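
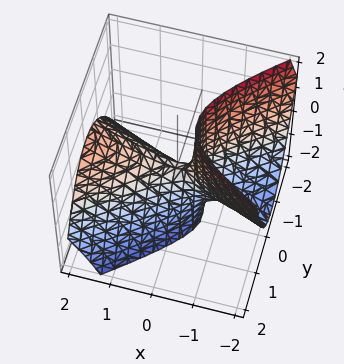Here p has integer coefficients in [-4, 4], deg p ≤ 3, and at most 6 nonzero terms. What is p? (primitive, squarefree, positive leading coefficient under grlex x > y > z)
(a) The degree is 2 — a generic line meets the surface in up to 2 points.
(b) From the visible intercepts: one x-axis crossing is at x = 0; it crosses the z-axis at the gridline z = 0; it crosses the y-axis at the gridline y = 0.
(c) Together with the visible shape, these determine p as stated.

x^2 + x*y - 2*x*z - 3*y^2 - z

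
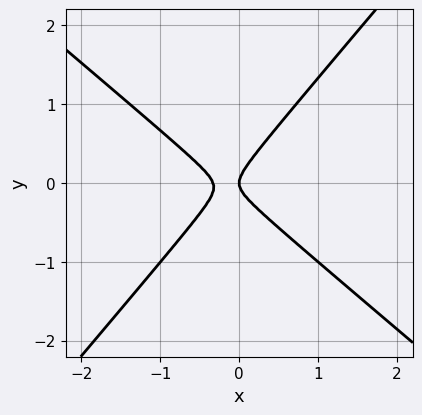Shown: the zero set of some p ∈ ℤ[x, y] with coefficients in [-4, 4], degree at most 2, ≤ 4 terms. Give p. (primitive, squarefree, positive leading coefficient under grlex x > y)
3*x^2 + x*y - 3*y^2 + x

1. deg p = 2. No degree-1 curve has this shape.
2. Reading off the gridlines: it meets the x-axis at x = 0 (among the integer gridlines); it meets the y-axis at y = 0 (among the integer gridlines).
3. The integer polynomial consistent with all of this is the stated p.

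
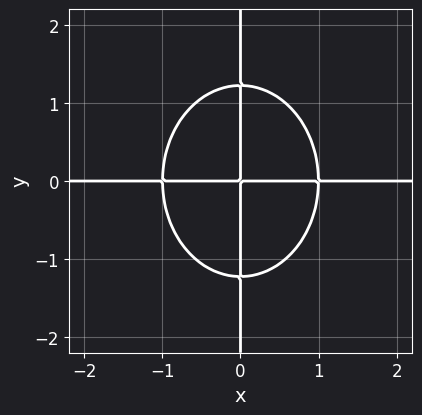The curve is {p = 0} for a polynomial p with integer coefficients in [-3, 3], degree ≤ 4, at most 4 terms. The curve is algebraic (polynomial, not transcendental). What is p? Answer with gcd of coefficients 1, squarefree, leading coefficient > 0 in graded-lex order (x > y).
(a) The degree is 4 — a generic line meets the curve in up to 4 points.
(b) Against the integer gridlines: every point of the x-axis in the box is on the curve; every point of the y-axis in the box is on the curve.
(c) These observations pin down the coefficients.

3*x^3*y + 2*x*y^3 - 3*x*y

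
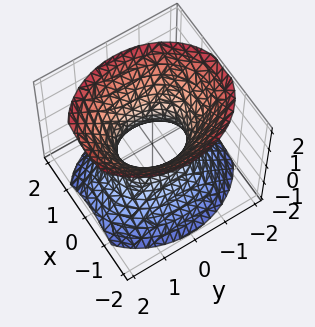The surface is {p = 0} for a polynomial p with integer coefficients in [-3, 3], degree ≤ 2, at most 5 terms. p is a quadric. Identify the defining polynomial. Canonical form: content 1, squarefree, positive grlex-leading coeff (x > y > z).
3*x^2 + 2*y^2 - 2*z^2 - 2

(a) Degree: an hourglass — one-sheet hyperboloid; a quadric, so deg p = 2.
(b) Symmetries: mirror symmetry y ↦ −y ⇒ only even powers of y; it's symmetric under x → −x, forcing even powers of x; the z ↦ −z reflection is a symmetry, so z appears only in even powers.
(c) Checking where it meets the axes: the y-axis gridline crossings are at y ∈ {-1, 1}; it misses every integer gridline on the z-axis.
(d) Putting this together gives p.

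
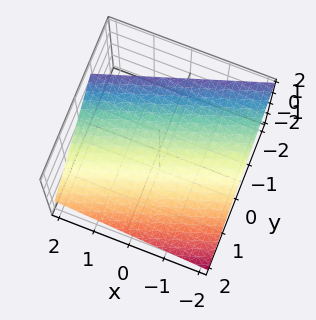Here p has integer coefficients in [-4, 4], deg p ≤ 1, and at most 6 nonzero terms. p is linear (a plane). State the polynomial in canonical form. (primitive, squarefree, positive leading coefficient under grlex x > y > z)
First, the degree is 1 — every cross-section is a straight line — this is a plane.
Next, checking where it meets the axes: one x-axis crossing is at x = -2.
Finally, these observations pin down the coefficients.

x - 3*y - 3*z + 2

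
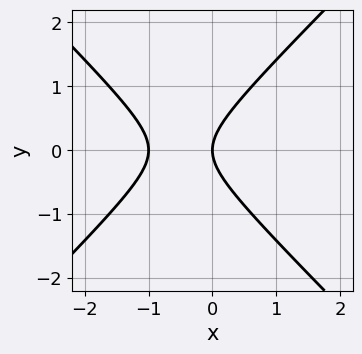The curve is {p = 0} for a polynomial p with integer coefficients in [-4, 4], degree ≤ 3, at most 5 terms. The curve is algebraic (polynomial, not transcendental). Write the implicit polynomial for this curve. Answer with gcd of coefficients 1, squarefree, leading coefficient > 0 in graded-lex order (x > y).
(a) The degree is 2 — a generic line meets the curve in up to 2 points.
(b) Symmetries: mirror symmetry y ↦ −y ⇒ only even powers of y.
(c) Checking where it meets the axes: one y-axis crossing is at y = 0; among the integer gridlines, it crosses the x-axis at x ∈ {-1, 0}.
(d) Assembling these constraints gives the stated polynomial.

x^2 - y^2 + x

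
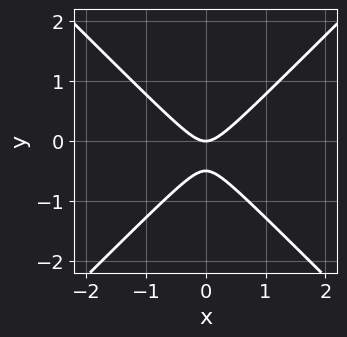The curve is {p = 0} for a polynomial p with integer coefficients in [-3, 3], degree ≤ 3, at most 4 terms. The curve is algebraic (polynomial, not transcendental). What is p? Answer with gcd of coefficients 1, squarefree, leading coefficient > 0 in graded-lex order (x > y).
2*x^2 - 2*y^2 - y

(a) The degree is 2 — a generic line meets the curve in up to 2 points.
(b) Symmetries: mirror symmetry x ↦ −x ⇒ only even powers of x.
(c) From the axis intercepts and sections: it meets the x-axis at x = 0 (among the integer gridlines); it meets the y-axis at y = 0 (among the integer gridlines).
(d) The integer polynomial consistent with all of this is the stated p.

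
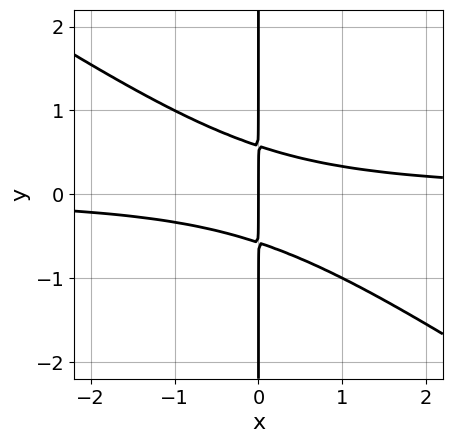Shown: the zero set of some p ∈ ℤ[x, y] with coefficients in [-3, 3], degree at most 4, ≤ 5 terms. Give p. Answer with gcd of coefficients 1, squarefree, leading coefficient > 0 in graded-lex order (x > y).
1. Degree: a generic line meets the curve in up to 3 points, so deg p = 3.
2. From the visible intercepts: it crosses the x-axis at the gridline x = 0; every point of the y-axis in the box is on the curve.
3. Putting this together gives p.

2*x^2*y + 3*x*y^2 - x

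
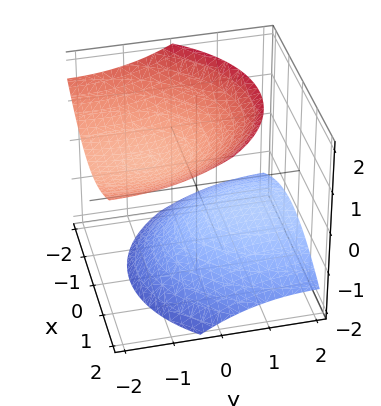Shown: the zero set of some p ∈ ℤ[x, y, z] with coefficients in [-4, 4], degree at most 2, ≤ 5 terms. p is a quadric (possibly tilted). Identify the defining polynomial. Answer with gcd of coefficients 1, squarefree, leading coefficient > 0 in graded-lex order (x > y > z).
2*x^2 + y^2 + 3*y*z - 3*z^2 + 3

The picture has 2 separate pieces. Treating them together as one polynomial.
deg p = 2. The shape is more complex than any degree-1 surface.
Reading off the gridlines: it misses every integer gridline on the x-axis; among the integer gridlines, it crosses the z-axis at z ∈ {-1, 1}.
Matching integer coefficients to the picture gives p.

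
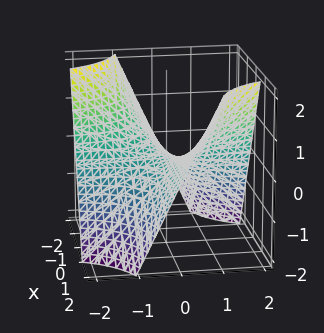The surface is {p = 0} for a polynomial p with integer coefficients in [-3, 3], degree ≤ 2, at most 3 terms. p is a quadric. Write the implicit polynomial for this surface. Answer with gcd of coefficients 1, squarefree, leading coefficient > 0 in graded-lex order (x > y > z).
x*y - z

First, deg p = 2.
Then, observable constraints: every point of the y-axis in the box is on the surface; every point of the x-axis in the box is on the surface; it meets the z-axis at z = 0 (among the integer gridlines).
Finally, matching integer coefficients to the picture gives p.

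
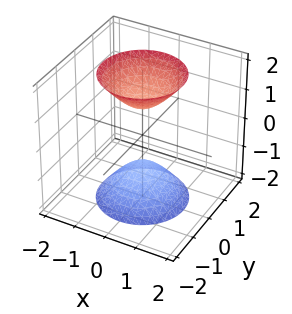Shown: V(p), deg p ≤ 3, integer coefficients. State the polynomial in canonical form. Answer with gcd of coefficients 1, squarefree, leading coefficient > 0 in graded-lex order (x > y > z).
1. The picture has 2 separate pieces. They look like related sheets of one shape, so recover p as a whole.
2. The degree is 2 — two sheets facing apart; a quadric.
3. Symmetries: rotational symmetry about the z-axis ⇒ p depends on x, y only through x² + y²; mirror symmetry z ↦ −z ⇒ only even powers of z.
4. Observable constraints: among the integer gridlines, it crosses the z-axis at z ∈ {-1, 1}; a circular section at z = -2 has radius between 1 and 2; it misses every integer gridline on the x-axis.
5. The integer polynomial consistent with all of this is the stated p.

2*x^2 + 2*y^2 - z^2 + 1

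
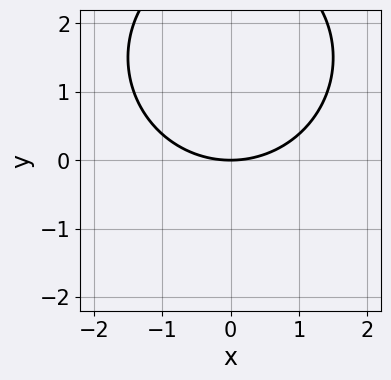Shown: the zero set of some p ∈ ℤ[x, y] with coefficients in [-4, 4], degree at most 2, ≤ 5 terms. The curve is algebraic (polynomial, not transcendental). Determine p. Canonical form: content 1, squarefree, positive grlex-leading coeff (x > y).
x^2 + y^2 - 3*y

deg p = 2. A generic line meets the curve in up to 2 points.
Symmetries: mirror symmetry x ↦ −x ⇒ only even powers of x.
Reading off the gridlines: it crosses the y-axis at the gridline y = 0; one x-axis crossing is at x = 0.
Assembling these constraints gives the stated polynomial.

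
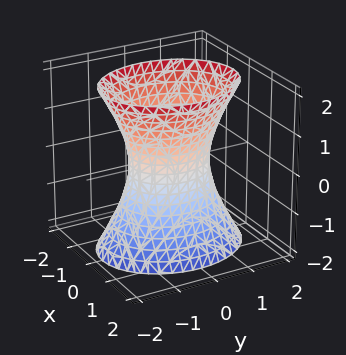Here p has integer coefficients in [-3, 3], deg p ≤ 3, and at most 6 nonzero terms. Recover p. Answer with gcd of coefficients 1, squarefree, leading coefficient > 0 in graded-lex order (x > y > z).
3*x^2 + 2*y^2 - z^2 - 2

(a) deg p = 2. One connected sheet with a waist; a quadric.
(b) Symmetries: mirror symmetry z ↦ −z ⇒ only even powers of z; the y ↦ −y reflection is a symmetry, so y appears only in even powers; mirror symmetry x ↦ −x ⇒ only even powers of x.
(c) Against the integer gridlines: the y-axis gridline crossings are at y ∈ {-1, 1}; no z-intercept at any integer in the box.
(d) The integer polynomial consistent with all of this is the stated p.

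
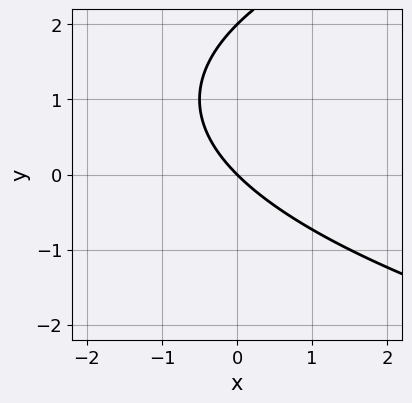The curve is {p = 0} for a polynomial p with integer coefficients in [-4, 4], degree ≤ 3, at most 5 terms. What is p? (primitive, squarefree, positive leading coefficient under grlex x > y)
y^2 - 2*x - 2*y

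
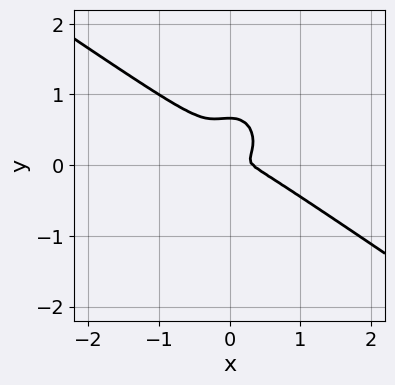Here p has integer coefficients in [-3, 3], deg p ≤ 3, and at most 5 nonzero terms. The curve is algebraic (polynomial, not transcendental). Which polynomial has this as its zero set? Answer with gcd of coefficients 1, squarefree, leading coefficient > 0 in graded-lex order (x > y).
First, degree: a generic line meets the curve in up to 3 points, so deg p = 3.
Finally, the integer polynomial consistent with all of this is the stated p.

3*x^3 + 3*x^2*y + 3*y^3 - x^2 - 2*y^2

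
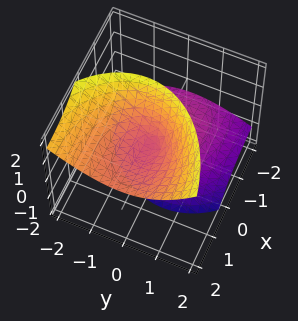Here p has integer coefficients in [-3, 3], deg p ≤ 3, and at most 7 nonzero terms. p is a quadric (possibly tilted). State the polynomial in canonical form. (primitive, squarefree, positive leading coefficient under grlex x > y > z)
1. There are 2 components. They look like related sheets of one shape, so recover p as a whole.
2. deg p = 2. A generic line meets the surface in up to 2 points.
3. From the axis intercepts and sections: one z-axis crossing is at z = 0; it meets the x-axis at x = 0 (among the integer gridlines); one y-axis crossing is at y = 0.
4. Fitting integer coefficients to these (and the overall shape) gives p.

x^2 - 3*x*z + 2*y^2 + y*z - z^2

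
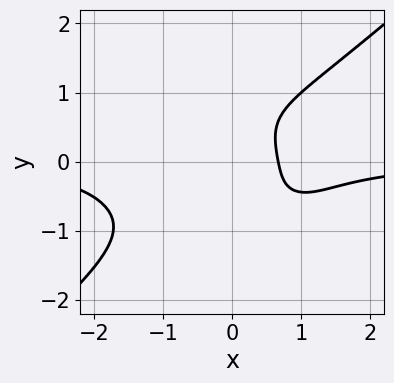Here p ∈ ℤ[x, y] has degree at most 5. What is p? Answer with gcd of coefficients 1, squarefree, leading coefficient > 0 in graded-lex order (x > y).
2*x^3*y - 3*y^4 + 3*x - 2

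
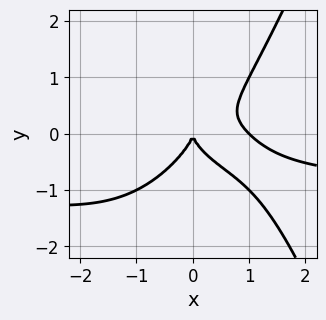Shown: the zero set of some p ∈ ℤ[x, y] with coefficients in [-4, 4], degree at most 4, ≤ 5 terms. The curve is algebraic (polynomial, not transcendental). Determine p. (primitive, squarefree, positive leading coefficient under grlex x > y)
x^3*y + x^3 - y^3 - x^2

(a) The degree is 4 — no degree-3 curve has this shape.
(b) Reading off the gridlines: it crosses the y-axis at the gridline y = 0; among the integer gridlines, it crosses the x-axis at x ∈ {0, 1}.
(c) Solving for integer coefficients yields p as stated.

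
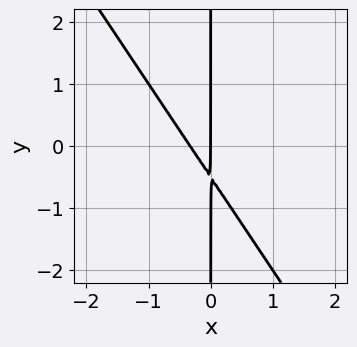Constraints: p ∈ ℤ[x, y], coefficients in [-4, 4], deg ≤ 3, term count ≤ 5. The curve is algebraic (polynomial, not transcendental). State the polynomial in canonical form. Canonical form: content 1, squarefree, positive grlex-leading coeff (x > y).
1. deg p = 2. The shape is more complex than any degree-1 curve.
2. From the axis intercepts and sections: the visible y-axis segment lies entirely on the curve; it crosses the x-axis at the gridline x = 0.
3. The integer polynomial consistent with all of this is the stated p.

3*x^2 + 2*x*y + x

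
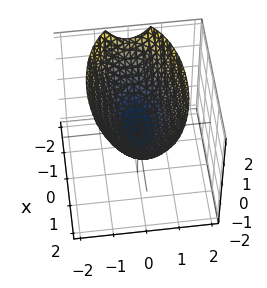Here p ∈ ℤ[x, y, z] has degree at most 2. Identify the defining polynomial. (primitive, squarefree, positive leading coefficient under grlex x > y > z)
x^2 + 3*y^2 - 3*z

1. Degree: a single bowl opening along one axis; a quadric, so deg p = 2.
2. Symmetries: it's symmetric under x → −x, forcing even powers of x; the y ↦ −y reflection is a symmetry, so y appears only in even powers.
3. Reading off the gridlines: it meets the y-axis at y = 0 (among the integer gridlines); it crosses the x-axis at the gridline x = 0; it crosses the z-axis at the gridline z = 0.
4. These observations pin down the coefficients.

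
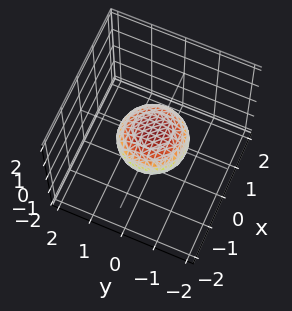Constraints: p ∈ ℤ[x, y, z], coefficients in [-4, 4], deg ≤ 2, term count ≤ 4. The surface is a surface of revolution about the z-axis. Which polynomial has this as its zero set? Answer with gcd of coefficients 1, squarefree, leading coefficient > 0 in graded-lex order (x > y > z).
x^2 + y^2 + 2*z^2 - 1

(a) deg p = 2. The shape is more complex than any degree-1 surface.
(b) Symmetries: rotational symmetry about the z-axis ⇒ p depends on x, y only through x² + y².
(c) From the visible intercepts: a circular section at z = 0 has radius exactly 1; the y-axis gridline crossings are at y ∈ {-1, 1}; the x-axis gridline crossings are at x ∈ {-1, 1}.
(d) Solving for integer coefficients yields p as stated.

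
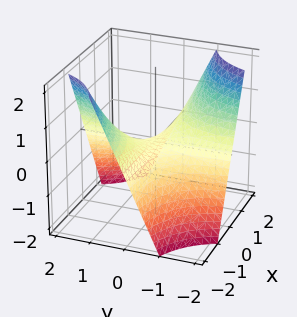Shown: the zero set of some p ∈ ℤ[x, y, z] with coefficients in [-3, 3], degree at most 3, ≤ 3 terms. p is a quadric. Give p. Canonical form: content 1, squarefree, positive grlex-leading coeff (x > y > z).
x*y + z

First, degree: a saddle surface; a quadric, so deg p = 2.
Next, observable constraints: the visible x-axis segment lies entirely on the surface; the visible y-axis segment lies entirely on the surface; it crosses the z-axis at the gridline z = 0.
Finally, putting this together gives p.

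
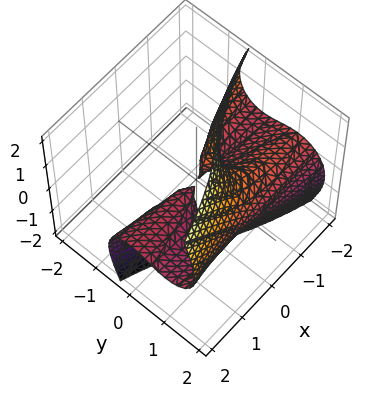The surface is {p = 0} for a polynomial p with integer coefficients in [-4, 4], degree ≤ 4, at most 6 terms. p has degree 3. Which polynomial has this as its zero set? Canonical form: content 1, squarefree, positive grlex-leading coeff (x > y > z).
2*y^3 + 2*y*z^2 - 2*x*z - 3*y^2 - z^2

1. deg p = 3. The shape is more complex than any degree-2 surface.
2. From the visible intercepts: the visible x-axis segment lies entirely on the surface.
3. Assembling these constraints gives the stated polynomial.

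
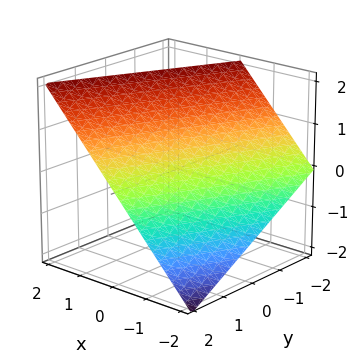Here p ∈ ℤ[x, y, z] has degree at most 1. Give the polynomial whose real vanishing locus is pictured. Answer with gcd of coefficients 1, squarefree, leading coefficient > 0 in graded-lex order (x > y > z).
2*x - y - 2*z + 2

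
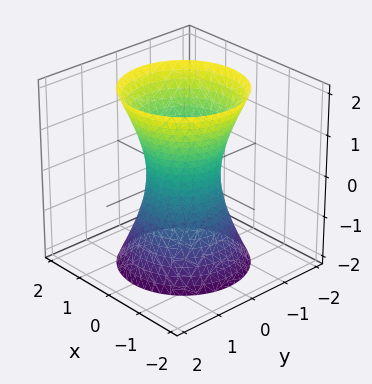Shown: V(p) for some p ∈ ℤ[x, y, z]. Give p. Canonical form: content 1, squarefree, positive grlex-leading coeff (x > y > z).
1. The degree is 2 — one connected sheet with a waist; a quadric.
2. Symmetries: rotational symmetry about the z-axis ⇒ p depends on x, y only through x² + y²; mirror symmetry z ↦ −z ⇒ only even powers of z.
3. From the visible intercepts: it misses every integer gridline on the z-axis; a circular section at z = 2 has radius between 1 and 2.
4. Assembling these constraints gives the stated polynomial.

3*x^2 + 3*y^2 - z^2 - 2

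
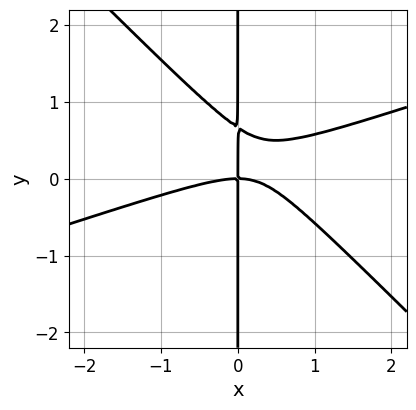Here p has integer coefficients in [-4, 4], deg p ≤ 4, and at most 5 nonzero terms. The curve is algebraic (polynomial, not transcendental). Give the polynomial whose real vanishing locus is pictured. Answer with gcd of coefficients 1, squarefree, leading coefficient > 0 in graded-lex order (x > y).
x^3 - 2*x^2*y - 3*x*y^2 + 2*x*y

1. The degree is 3 — a generic line meets the curve in up to 3 points.
2. Against the integer gridlines: one x-axis crossing is at x = 0; every point of the y-axis in the box is on the curve.
3. Fitting integer coefficients to these (and the overall shape) gives p.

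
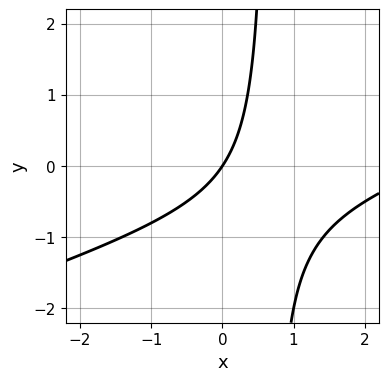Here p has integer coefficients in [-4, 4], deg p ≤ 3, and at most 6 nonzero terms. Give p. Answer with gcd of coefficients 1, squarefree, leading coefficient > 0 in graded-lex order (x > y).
x^2 - 3*x*y - 3*x + 2*y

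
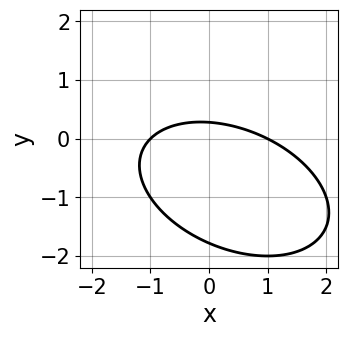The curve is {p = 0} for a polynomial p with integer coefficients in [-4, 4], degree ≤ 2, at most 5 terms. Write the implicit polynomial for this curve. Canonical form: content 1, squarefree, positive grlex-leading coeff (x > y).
x^2 + x*y + 2*y^2 + 3*y - 1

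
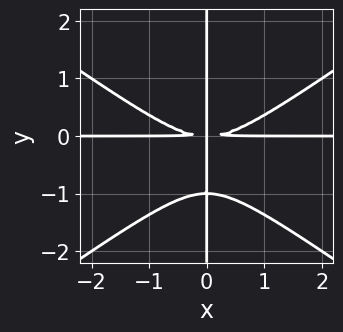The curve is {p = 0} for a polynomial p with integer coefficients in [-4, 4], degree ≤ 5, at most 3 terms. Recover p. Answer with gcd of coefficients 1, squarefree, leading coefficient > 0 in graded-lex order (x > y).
1. The degree is 4 — the shape is more complex than any degree-3 curve.
2. From the visible intercepts: every point of the y-axis in the box is on the curve; every point of the x-axis in the box is on the curve.
3. Matching integer coefficients to the picture gives p.

x^3*y - 2*x*y^3 - 2*x*y^2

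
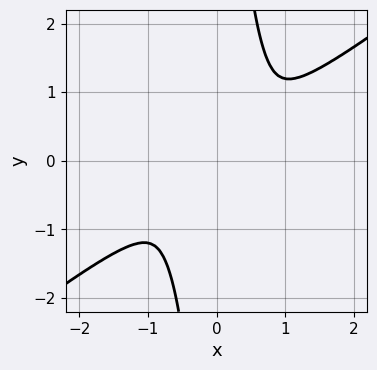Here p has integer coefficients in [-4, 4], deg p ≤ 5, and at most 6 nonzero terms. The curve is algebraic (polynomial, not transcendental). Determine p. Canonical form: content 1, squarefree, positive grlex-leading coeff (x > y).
1. deg p = 4. No degree-3 curve has this shape.
2. Solving for integer coefficients yields p as stated.

2*x^4 - 2*x^2*y^2 - 2*x*y^3 + 3*y^2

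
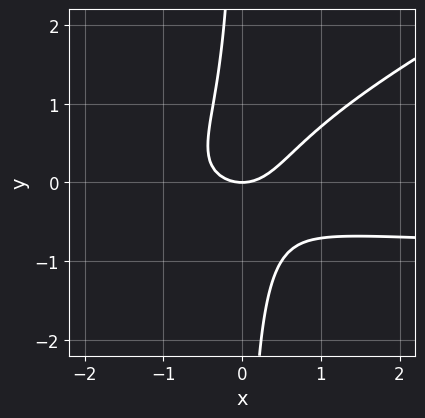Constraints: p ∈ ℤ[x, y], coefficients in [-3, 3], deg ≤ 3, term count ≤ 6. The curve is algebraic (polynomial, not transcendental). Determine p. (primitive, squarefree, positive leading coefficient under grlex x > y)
1. deg p = 3. The shape is more complex than any degree-2 curve.
2. Checking where it meets the axes: one x-axis crossing is at x = 0; it crosses the y-axis at the gridline y = 0.
3. Together with the visible shape, these determine p as stated.

x^2*y - 2*x*y^2 + x^2 - y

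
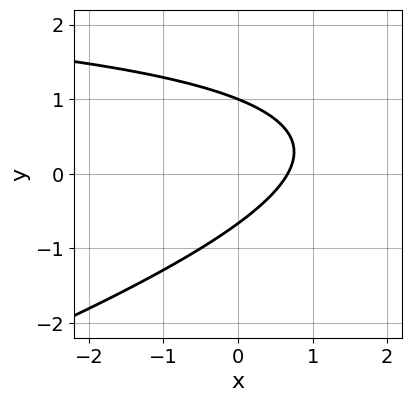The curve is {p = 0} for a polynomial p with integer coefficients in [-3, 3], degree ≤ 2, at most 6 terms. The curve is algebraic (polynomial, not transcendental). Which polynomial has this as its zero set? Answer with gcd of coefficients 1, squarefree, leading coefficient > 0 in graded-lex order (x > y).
First, the degree is 2 — the shape is more complex than any degree-1 curve.
Then, against the integer gridlines: it meets the y-axis at y = 1 (among the integer gridlines).
Finally, assembling these constraints gives the stated polynomial.

x*y - 3*y^2 - 3*x + y + 2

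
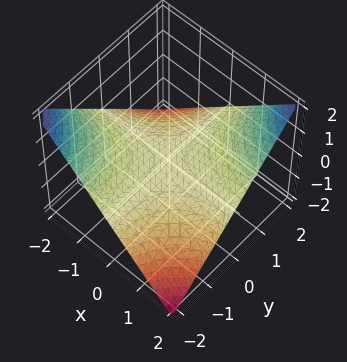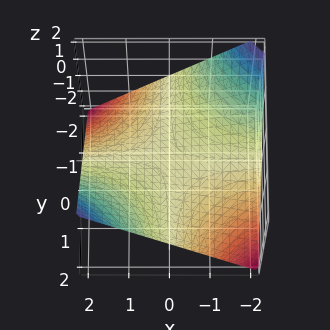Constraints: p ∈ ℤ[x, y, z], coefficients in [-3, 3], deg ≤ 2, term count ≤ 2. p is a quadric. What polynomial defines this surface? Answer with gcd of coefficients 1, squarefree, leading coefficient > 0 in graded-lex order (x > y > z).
x*y - 2*z

1. Degree: a saddle surface; a quadric, so deg p = 2.
2. Reading off the gridlines: it crosses the z-axis at the gridline z = 0; every point of the x-axis in the box is on the surface; the visible y-axis segment lies entirely on the surface.
3. Together with the visible shape, these determine p as stated.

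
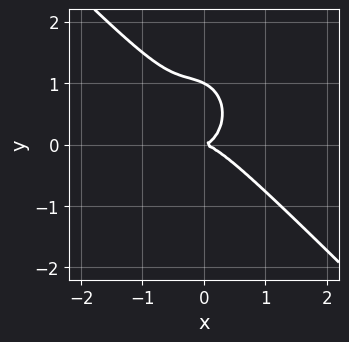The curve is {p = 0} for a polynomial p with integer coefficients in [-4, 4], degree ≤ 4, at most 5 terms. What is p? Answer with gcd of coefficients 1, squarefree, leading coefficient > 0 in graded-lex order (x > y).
3*x^3 + 2*x^2*y + x*y^2 + 2*y^3 - 2*y^2

deg p = 3. No degree-2 curve has this shape.
From the visible intercepts: the y-axis gridline crossings are at y ∈ {0, 1}; one x-axis crossing is at x = 0.
Fitting integer coefficients to these (and the overall shape) gives p.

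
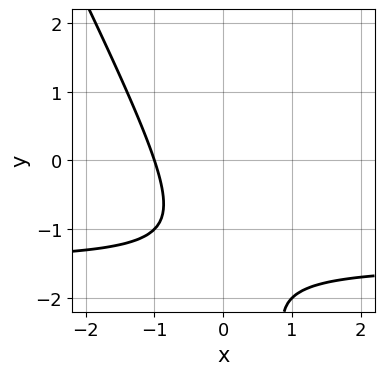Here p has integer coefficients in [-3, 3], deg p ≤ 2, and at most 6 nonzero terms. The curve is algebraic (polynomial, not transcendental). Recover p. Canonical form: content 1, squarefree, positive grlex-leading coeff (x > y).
2*x*y + y^2 + 3*x + 3*y + 3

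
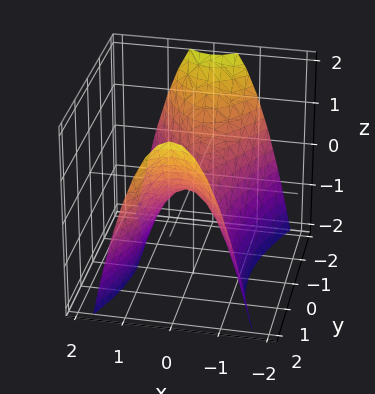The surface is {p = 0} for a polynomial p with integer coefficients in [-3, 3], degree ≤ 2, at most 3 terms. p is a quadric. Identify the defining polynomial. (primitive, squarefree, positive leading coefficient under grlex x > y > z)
(a) Degree: a saddle surface; a quadric, so deg p = 2.
(b) Symmetries: it's symmetric under x → −x, forcing even powers of x; mirror symmetry y ↦ −y ⇒ only even powers of y.
(c) From the axis intercepts and sections: it crosses the z-axis at the gridline z = 0; it crosses the x-axis at the gridline x = 0; one y-axis crossing is at y = 0.
(d) Fitting integer coefficients to these (and the overall shape) gives p.

3*x^2 - y^2 + 2*z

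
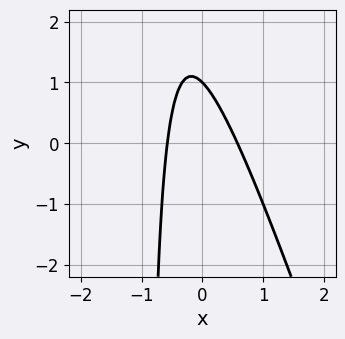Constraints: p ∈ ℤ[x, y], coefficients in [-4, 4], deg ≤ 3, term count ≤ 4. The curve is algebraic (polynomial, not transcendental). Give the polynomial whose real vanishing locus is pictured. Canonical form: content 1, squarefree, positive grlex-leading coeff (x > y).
First, degree: the shape is more complex than any degree-1 curve, so deg p = 2.
Next, from the visible intercepts: it crosses the y-axis at the gridline y = 1.
Finally, solving for integer coefficients yields p as stated.

3*x^2 + x*y + y - 1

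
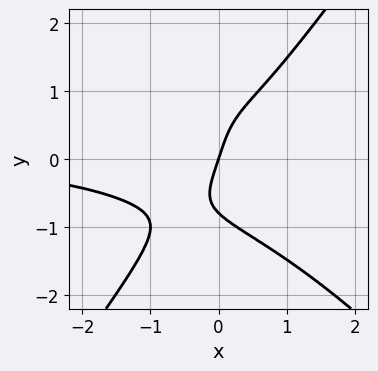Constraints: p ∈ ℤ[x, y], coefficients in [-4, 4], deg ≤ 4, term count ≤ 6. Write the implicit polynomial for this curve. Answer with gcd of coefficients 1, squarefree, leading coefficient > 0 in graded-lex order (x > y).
x^3*y + 3*x^2*y^2 - 2*y^4 + 3*x - y

deg p = 4. A generic line meets the curve in up to 4 points.
Against the integer gridlines: it crosses the y-axis at the gridline y = 0; one x-axis crossing is at x = 0.
The integer polynomial consistent with all of this is the stated p.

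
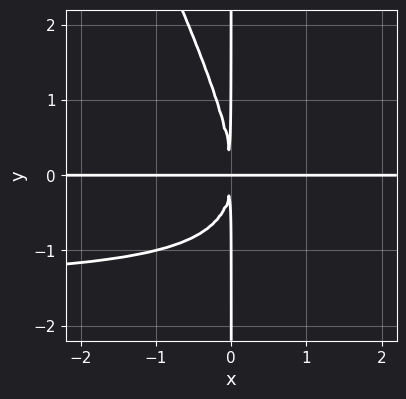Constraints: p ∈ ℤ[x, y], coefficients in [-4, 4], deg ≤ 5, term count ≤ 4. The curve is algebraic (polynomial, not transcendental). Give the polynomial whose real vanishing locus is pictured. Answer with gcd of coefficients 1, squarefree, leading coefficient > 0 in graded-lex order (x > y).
1. deg p = 4. No degree-3 curve has this shape.
2. Reading off the gridlines: the visible y-axis segment lies entirely on the curve; every point of the x-axis in the box is on the curve.
3. The integer polynomial consistent with all of this is the stated p.

2*x^2*y^2 + x*y^3 + 3*x^2*y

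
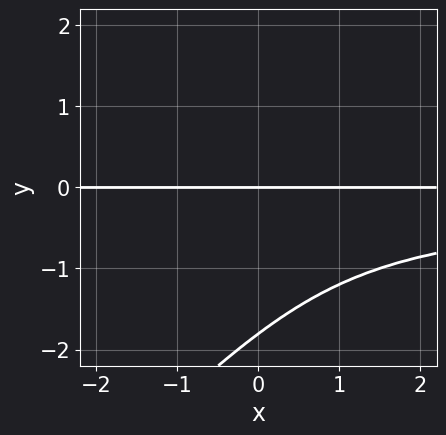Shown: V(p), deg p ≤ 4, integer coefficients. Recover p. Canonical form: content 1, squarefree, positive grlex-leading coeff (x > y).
2*x*y^3 - 2*y^4 - 3*y^3 - 2*y

First, the degree is 4 — the shape is more complex than any degree-3 curve.
Then, from the visible intercepts: the visible x-axis segment lies entirely on the curve; it meets the y-axis at y = 0 (among the integer gridlines).
Finally, fitting integer coefficients to these (and the overall shape) gives p.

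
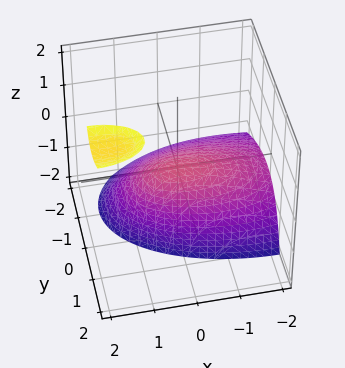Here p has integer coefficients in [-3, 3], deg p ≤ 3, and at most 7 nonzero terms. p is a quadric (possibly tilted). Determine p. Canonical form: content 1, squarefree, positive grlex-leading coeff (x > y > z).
First, there are 2 components.
Then, deg p = 2.
Then, from the visible intercepts: it meets the y-axis at y = 0 (among the integer gridlines); it crosses the x-axis at the gridline x = 0.
Finally, the integer polynomial consistent with all of this is the stated p.

x^2 - 2*x*z + 3*y^2 - 3*y*z + 3*z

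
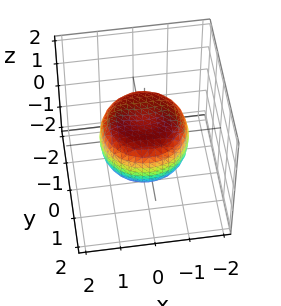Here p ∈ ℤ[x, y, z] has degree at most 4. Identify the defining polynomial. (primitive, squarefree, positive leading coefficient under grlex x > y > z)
1. deg p = 4.
2. Symmetry: the z-axis is an axis of rotation, so x and y enter only as x² + y².
3. Reading off the gridlines: a circular section at z = 0 has radius between 1 and 2.
4. Solving for integer coefficients yields p as stated.

2*x^4 + 4*x^2*y^2 + 2*y^4 - 2*x^2 - 2*y^2 + 3*z^2 - 2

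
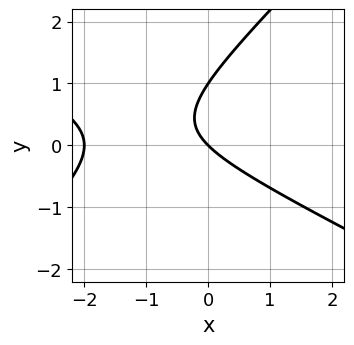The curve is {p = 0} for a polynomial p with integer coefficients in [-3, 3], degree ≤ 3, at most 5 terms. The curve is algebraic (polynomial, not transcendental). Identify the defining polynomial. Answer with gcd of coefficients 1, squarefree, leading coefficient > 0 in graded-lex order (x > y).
Degree: a generic line meets the curve in up to 2 points, so deg p = 2.
Observable constraints: among the integer gridlines, it crosses the y-axis at y ∈ {0, 1}; among the integer gridlines, it crosses the x-axis at x ∈ {-2, 0}.
Fitting integer coefficients to these (and the overall shape) gives p.

x^2 + x*y - 2*y^2 + 2*x + 2*y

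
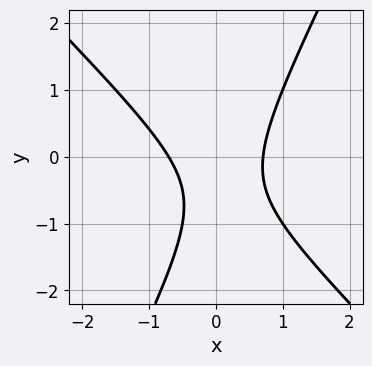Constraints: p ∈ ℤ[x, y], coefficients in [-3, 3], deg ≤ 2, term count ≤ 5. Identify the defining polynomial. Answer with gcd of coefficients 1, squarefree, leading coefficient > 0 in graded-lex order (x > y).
2*x^2 + x*y - y^2 - y - 1

The degree is 2 — the shape is more complex than any degree-1 curve.
Against the integer gridlines: no y-intercept at any integer in the box.
The integer polynomial consistent with all of this is the stated p.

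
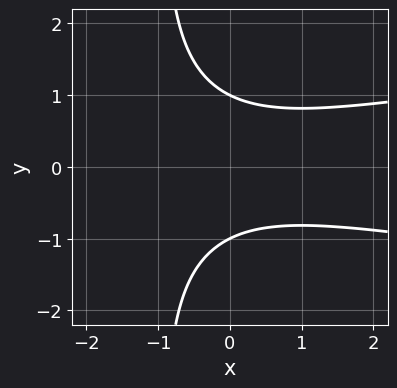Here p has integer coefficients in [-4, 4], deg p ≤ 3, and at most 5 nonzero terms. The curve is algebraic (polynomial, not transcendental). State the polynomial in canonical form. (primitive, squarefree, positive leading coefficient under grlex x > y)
3*x*y^2 - x^2 + 3*y^2 - 3

Degree: a generic line meets the curve in up to 3 points, so deg p = 3.
Symmetries: it's symmetric under y → −y, forcing even powers of y.
Reading off the gridlines: the curve avoids every integer x-axis point in the box; among the integer gridlines, it crosses the y-axis at y ∈ {-1, 1}.
Solving for integer coefficients yields p as stated.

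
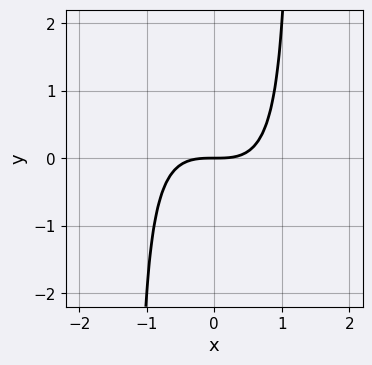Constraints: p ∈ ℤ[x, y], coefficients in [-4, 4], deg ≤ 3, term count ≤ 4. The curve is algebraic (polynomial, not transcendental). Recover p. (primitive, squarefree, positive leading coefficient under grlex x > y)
2*x^3 + 2*x^2*y - 3*y

(a) Degree: a generic line meets the curve in up to 3 points, so deg p = 3.
(b) Observable constraints: one x-axis crossing is at x = 0; it crosses the y-axis at the gridline y = 0.
(c) Matching integer coefficients to the picture gives p.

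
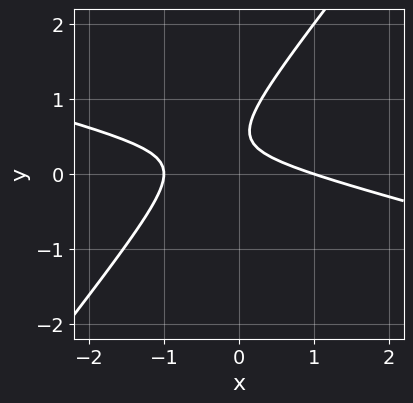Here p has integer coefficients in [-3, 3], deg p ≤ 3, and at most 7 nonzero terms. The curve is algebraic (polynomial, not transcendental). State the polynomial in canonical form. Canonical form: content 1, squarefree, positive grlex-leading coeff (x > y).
x^2 + 3*x*y - 3*y^2 + 3*y - 1

The degree is 2 — no degree-1 curve has this shape.
Checking where it meets the axes: among the integer gridlines, it crosses the x-axis at x ∈ {-1, 1}; the curve avoids every integer y-axis point in the box.
These observations pin down the coefficients.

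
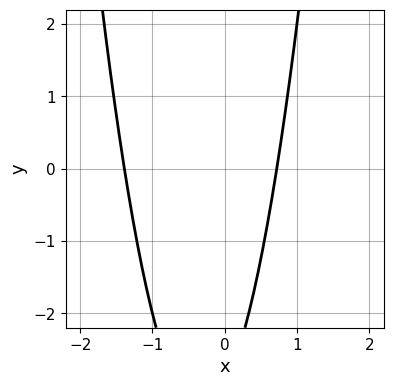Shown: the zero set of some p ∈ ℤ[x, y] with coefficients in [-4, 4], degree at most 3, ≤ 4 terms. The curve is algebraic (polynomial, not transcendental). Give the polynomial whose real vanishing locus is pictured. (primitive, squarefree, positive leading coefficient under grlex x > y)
deg p = 2.
Checking where it meets the axes: the curve avoids every integer y-axis point in the box.
Assembling these constraints gives the stated polynomial.

3*x^2 + 2*x - y - 3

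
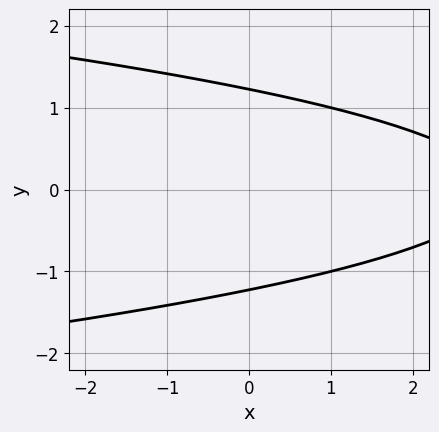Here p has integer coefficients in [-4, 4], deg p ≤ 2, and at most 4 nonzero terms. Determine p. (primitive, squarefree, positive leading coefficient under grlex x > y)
2*y^2 + x - 3

First, degree: a generic line meets the curve in up to 2 points, so deg p = 2.
Then, symmetries: it's symmetric under y → −y, forcing even powers of y.
Then, from the visible intercepts: no x-intercept at any integer in the box.
Finally, together with the visible shape, these determine p as stated.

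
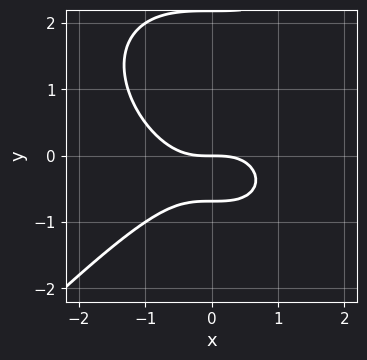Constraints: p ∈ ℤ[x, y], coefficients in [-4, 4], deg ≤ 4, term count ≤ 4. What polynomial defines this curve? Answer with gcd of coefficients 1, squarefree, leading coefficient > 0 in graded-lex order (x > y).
2*x^3 - 2*y^3 + 3*y^2 + 3*y

1. Degree: a generic line meets the curve in up to 3 points, so deg p = 3.
2. From the visible intercepts: one y-axis crossing is at y = 0; one x-axis crossing is at x = 0.
3. Putting this together gives p.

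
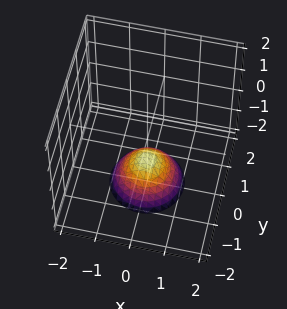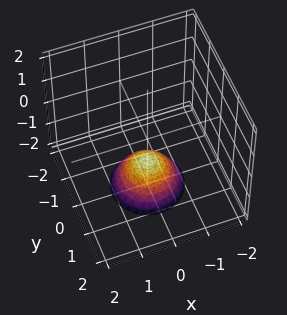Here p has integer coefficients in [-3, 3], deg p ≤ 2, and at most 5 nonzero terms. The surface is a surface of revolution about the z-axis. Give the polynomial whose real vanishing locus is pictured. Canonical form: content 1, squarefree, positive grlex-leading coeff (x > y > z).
x^2 + y^2 + z + 1

First, deg p = 2. The shape is more complex than any degree-1 surface.
Next, symmetry: every cross-section ⟂ z is a circle, so x, y appear only via x² + y².
Then, reading off the gridlines: one z-axis crossing is at z = -1; it misses every integer gridline on the x-axis; the surface avoids every integer y-axis point in the box.
Finally, together with the visible shape, these determine p as stated.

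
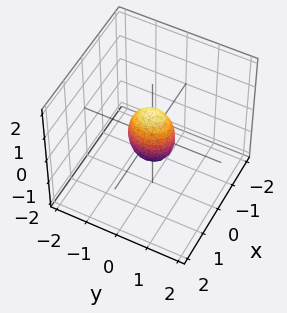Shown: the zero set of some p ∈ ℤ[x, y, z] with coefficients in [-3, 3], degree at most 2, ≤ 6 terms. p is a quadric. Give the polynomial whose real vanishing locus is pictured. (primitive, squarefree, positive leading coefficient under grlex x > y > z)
3*x^2 + 2*y^2 + z^2 - 1

First, degree: a closed, bounded, convex surface; a quadric, so deg p = 2.
Then, symmetries: the x ↦ −x reflection is a symmetry, so x appears only in even powers; it's symmetric under y → −y, forcing even powers of y; mirror symmetry z ↦ −z ⇒ only even powers of z.
Next, checking where it meets the axes: among the integer gridlines, it crosses the z-axis at z ∈ {-1, 1}.
Finally, together with the visible shape, these determine p as stated.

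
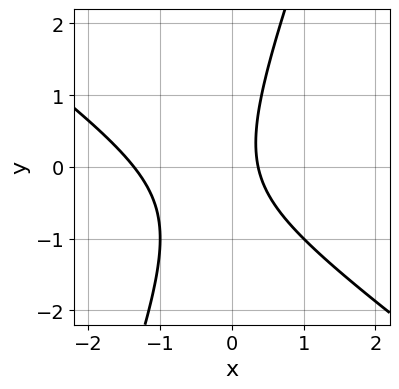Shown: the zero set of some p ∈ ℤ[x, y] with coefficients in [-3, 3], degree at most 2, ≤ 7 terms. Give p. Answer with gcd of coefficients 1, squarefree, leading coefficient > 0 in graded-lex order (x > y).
(a) Degree: a generic line meets the curve in up to 2 points, so deg p = 2.
(b) From the visible intercepts: no y-intercept at any integer in the box.
(c) The integer polynomial consistent with all of this is the stated p.

2*x^2 + 2*x*y - y^2 + 2*x - 1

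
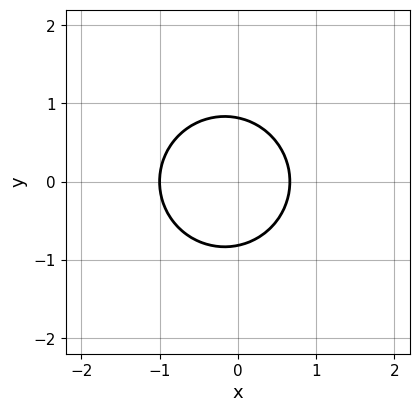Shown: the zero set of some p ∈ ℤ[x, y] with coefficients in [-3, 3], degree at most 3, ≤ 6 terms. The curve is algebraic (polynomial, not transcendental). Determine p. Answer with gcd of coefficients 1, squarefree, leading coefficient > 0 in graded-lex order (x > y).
The degree is 2 — a generic line meets the curve in up to 2 points.
Symmetries: the y ↦ −y reflection is a symmetry, so y appears only in even powers.
From the axis intercepts and sections: one x-axis crossing is at x = -1.
These observations pin down the coefficients.

3*x^2 + 3*y^2 + x - 2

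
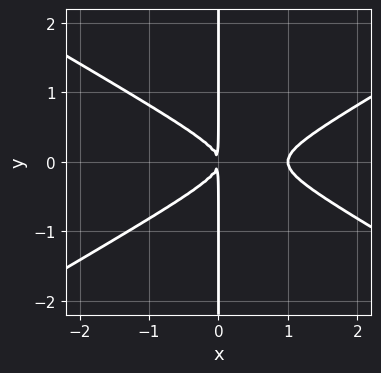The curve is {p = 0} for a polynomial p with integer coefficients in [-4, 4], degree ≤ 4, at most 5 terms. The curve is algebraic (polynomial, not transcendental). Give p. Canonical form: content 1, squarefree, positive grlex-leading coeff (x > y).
x^3 - 3*x*y^2 - x^2

1. deg p = 3.
2. Symmetries: mirror symmetry y ↦ −y ⇒ only even powers of y.
3. From the visible intercepts: the visible y-axis segment lies entirely on the curve; one x-axis crossing is at x = 1.
4. Assembling these constraints gives the stated polynomial.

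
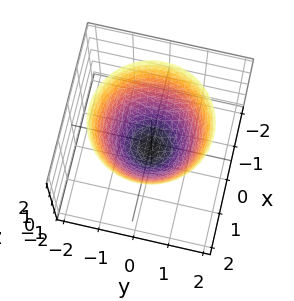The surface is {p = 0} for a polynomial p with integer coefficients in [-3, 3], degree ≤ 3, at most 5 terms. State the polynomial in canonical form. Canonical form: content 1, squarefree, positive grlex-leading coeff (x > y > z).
3*x^2 + 3*y^2 - 3*z - 2

(a) The degree is 2 — the shape is more complex than any degree-1 surface.
(b) By symmetry, every cross-section ⟂ z is a circle, so x, y appear only via x² + y².
(c) Reading off the gridlines: a circular section at z = 0 has radius between 0 and 1.
(d) Together with the visible shape, these determine p as stated.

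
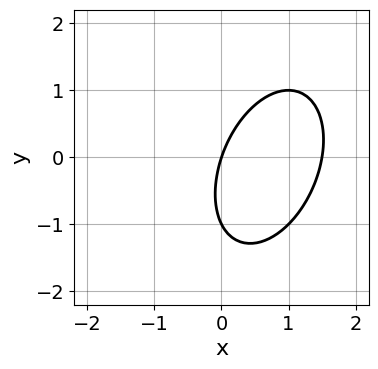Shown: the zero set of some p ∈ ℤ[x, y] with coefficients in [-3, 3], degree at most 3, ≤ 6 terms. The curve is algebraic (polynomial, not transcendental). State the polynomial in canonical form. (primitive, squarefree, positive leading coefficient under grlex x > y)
2*x^2 - x*y + y^2 - 3*x + y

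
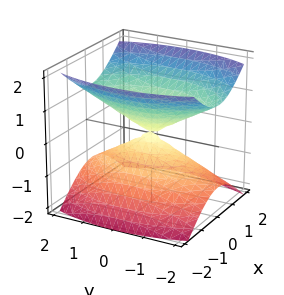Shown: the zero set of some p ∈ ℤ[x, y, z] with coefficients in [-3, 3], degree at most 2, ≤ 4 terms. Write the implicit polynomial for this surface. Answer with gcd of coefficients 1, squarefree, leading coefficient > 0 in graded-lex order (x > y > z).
3*x^2 + y^2 - 3*z^2

1. The picture has 2 separate pieces. They look like related sheets of one shape, so recover p as a whole.
2. The degree is 2 — a double cone through the origin; a quadric.
3. Symmetries: mirror symmetry x ↦ −x ⇒ only even powers of x; mirror symmetry z ↦ −z ⇒ only even powers of z; it's symmetric under y → −y, forcing even powers of y.
4. Observable constraints: it meets the x-axis at x = 0 (among the integer gridlines); one z-axis crossing is at z = 0; it meets the y-axis at y = 0 (among the integer gridlines).
5. These observations pin down the coefficients.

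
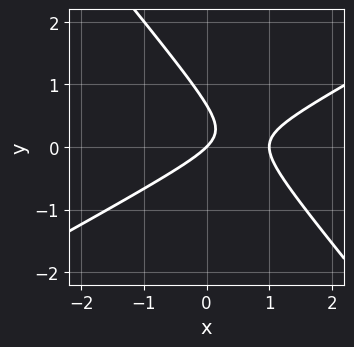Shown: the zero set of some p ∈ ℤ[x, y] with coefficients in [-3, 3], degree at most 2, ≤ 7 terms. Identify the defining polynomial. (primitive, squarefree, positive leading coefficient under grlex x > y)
2*x^2 - 2*x*y - 3*y^2 - 2*x + 2*y

1. deg p = 2.
2. Reading off the gridlines: one y-axis crossing is at y = 0; among the integer gridlines, it crosses the x-axis at x ∈ {0, 1}.
3. Fitting integer coefficients to these (and the overall shape) gives p.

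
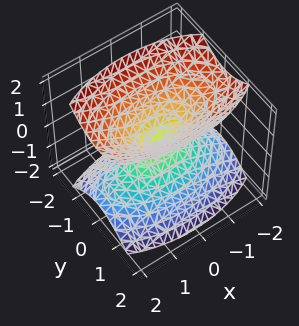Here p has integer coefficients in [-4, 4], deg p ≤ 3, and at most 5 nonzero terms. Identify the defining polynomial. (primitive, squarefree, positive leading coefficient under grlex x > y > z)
x^2 + 3*y^2 - 2*z^2

First, the picture has 2 separate pieces. Treating them together as one polynomial.
Next, deg p = 2. Two nappes meeting at a single point; a quadric.
Next, symmetries: it's symmetric under y → −y, forcing even powers of y; it's symmetric under z → −z, forcing even powers of z; it's symmetric under x → −x, forcing even powers of x.
Then, from the axis intercepts and sections: it crosses the x-axis at the gridline x = 0; it meets the y-axis at y = 0 (among the integer gridlines).
Finally, the integer polynomial consistent with all of this is the stated p.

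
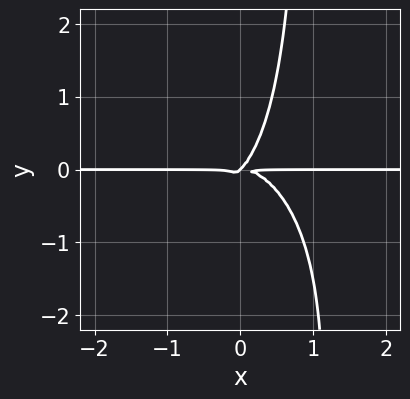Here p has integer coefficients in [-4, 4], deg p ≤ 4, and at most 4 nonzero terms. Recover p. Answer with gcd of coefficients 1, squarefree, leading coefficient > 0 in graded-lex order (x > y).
3*x^3*y + 2*x*y^3 + 2*x*y^2 - 2*y^3

deg p = 4. The shape is more complex than any degree-3 curve.
From the axis intercepts and sections: it crosses the y-axis at the gridline y = 0; the visible x-axis segment lies entirely on the curve.
The integer polynomial consistent with all of this is the stated p.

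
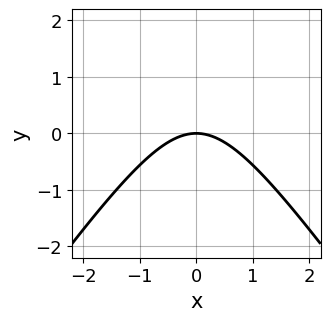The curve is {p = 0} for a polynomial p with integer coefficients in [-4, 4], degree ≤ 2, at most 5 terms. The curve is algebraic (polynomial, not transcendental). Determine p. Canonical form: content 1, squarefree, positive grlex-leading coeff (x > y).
(a) The degree is 2 — no degree-1 curve has this shape.
(b) Symmetries: mirror symmetry x ↦ −x ⇒ only even powers of x.
(c) From the axis intercepts and sections: one x-axis crossing is at x = 0; one y-axis crossing is at y = 0.
(d) Putting this together gives p.

2*x^2 - y^2 + 3*y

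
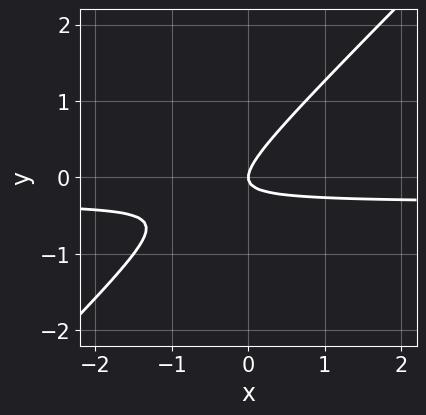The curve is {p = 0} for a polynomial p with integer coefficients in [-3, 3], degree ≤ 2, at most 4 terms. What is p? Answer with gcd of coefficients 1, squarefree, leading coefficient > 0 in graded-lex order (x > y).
3*x*y - 3*y^2 + x

First, degree: the shape is more complex than any degree-1 curve, so deg p = 2.
Then, against the integer gridlines: it crosses the y-axis at the gridline y = 0; one x-axis crossing is at x = 0.
Finally, the integer polynomial consistent with all of this is the stated p.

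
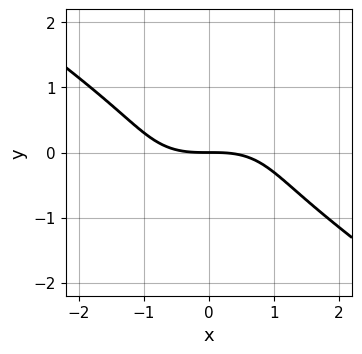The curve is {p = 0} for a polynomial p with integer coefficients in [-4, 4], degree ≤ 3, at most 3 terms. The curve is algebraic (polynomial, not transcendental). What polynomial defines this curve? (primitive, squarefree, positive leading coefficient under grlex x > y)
x^3 + 3*y^3 + 3*y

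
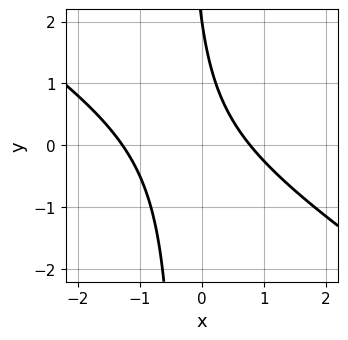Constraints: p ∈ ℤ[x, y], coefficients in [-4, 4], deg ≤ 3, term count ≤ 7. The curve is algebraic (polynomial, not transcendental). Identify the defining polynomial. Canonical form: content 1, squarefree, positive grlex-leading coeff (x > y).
(a) Degree: a generic line meets the curve in up to 2 points, so deg p = 2.
(b) Against the integer gridlines: it meets the y-axis at y = 2 (among the integer gridlines).
(c) Solving for integer coefficients yields p as stated.

2*x^2 + 3*x*y + x + y - 2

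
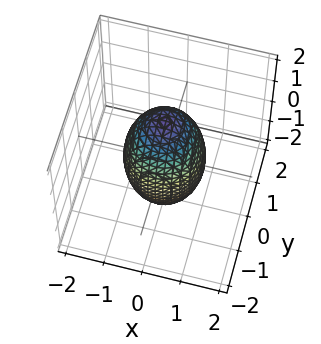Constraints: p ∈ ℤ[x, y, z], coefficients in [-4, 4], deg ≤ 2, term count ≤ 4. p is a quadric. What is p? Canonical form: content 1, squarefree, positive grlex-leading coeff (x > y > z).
3*x^2 + 3*y^2 + z^2 - 3

The degree is 2 — bounded and convex; a quadric.
Symmetries: mirror symmetry z ↦ −z ⇒ only even powers of z; the z-axis is an axis of rotation, so x and y enter only as x² + y².
From the visible intercepts: a circular section at z = -1 has radius between 0 and 1; the x-axis gridline crossings are at x ∈ {-1, 1}.
Matching integer coefficients to the picture gives p. Check: (0, 1, 0) on the y-axis lies on the surface, and p(0, 1, 0) = 0. ✓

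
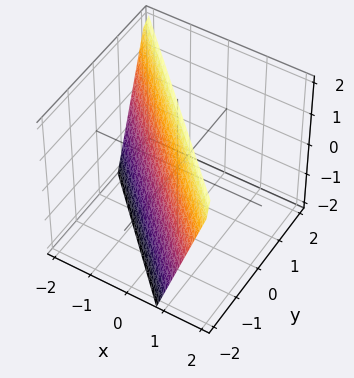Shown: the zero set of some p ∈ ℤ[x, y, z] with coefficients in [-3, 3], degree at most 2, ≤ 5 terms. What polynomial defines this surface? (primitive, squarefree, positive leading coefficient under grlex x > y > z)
The degree is 1 — every cross-section is a straight line — this is a plane.
Observable constraints: it meets the z-axis at z = 2 (among the integer gridlines).
The integer polynomial consistent with all of this is the stated p.

3*x + 3*y - z + 2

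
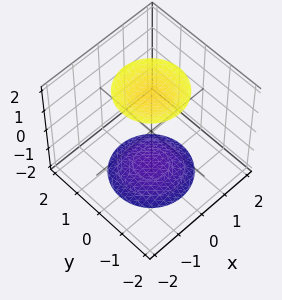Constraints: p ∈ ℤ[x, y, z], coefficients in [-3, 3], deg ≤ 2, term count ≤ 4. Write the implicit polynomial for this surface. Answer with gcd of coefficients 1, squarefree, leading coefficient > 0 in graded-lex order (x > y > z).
x^2 + y^2 - z^2 + 3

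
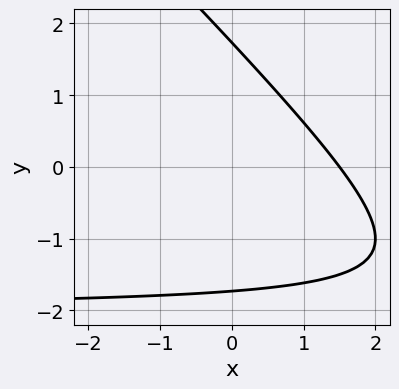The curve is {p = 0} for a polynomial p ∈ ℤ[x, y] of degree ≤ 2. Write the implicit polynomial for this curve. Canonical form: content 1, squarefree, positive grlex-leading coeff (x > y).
First, deg p = 2. No degree-1 curve has this shape.
Finally, matching integer coefficients to the picture gives p.

x*y + y^2 + 2*x - 3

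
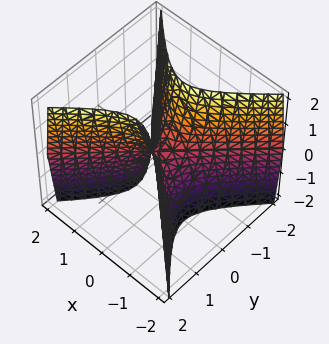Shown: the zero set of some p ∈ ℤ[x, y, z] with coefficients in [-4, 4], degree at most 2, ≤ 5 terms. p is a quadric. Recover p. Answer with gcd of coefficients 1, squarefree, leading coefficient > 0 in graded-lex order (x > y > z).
3*x^2 - 3*y^2 + z

First, deg p = 2. A saddle surface; a quadric.
Next, symmetries: it's symmetric under x → −x, forcing even powers of x; it's symmetric under y → −y, forcing even powers of y.
Next, checking where it meets the axes: it meets the y-axis at y = 0 (among the integer gridlines); it meets the z-axis at z = 0 (among the integer gridlines); one x-axis crossing is at x = 0.
Finally, the integer polynomial consistent with all of this is the stated p.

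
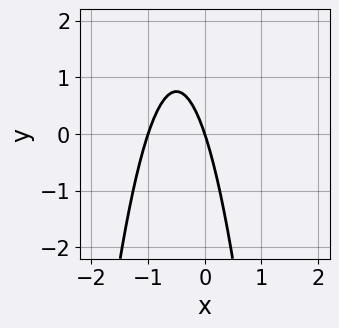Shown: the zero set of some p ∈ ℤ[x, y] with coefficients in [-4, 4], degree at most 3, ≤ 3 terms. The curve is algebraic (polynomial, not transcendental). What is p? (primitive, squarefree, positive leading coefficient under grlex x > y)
1. Degree: the shape is more complex than any degree-1 curve, so deg p = 2.
2. Checking where it meets the axes: among the integer gridlines, it crosses the x-axis at x ∈ {-1, 0}; it meets the y-axis at y = 0 (among the integer gridlines).
3. Matching integer coefficients to the picture gives p.

3*x^2 + 3*x + y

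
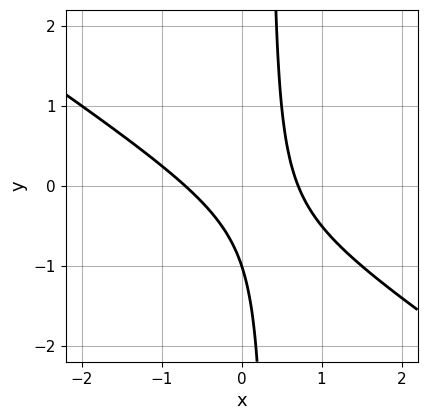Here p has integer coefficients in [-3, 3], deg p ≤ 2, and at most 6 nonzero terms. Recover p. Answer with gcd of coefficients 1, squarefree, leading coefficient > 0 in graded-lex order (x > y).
2*x^2 + 3*x*y - y - 1

1. Degree: the shape is more complex than any degree-1 curve, so deg p = 2.
2. Against the integer gridlines: it meets the y-axis at y = -1 (among the integer gridlines).
3. Matching integer coefficients to the picture gives p.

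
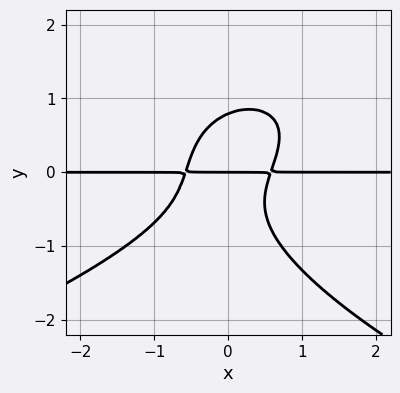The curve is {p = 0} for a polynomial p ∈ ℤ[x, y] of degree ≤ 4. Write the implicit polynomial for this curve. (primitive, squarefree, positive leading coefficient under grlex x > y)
2*y^4 + 3*x^2*y - 2*x*y^2 - y

deg p = 4. The shape is more complex than any degree-3 curve.
Reading off the gridlines: the visible x-axis segment lies entirely on the curve; one y-axis crossing is at y = 0.
Fitting integer coefficients to these (and the overall shape) gives p.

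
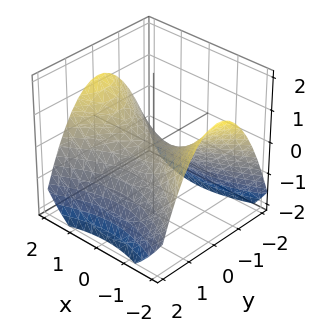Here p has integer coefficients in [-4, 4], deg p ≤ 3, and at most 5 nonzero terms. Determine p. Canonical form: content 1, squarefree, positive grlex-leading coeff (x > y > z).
x^2 - 2*y^2 - 3*z

First, deg p = 2. A saddle surface; a quadric.
Next, symmetries: the y ↦ −y reflection is a symmetry, so y appears only in even powers; mirror symmetry x ↦ −x ⇒ only even powers of x.
Then, from the axis intercepts and sections: it crosses the x-axis at the gridline x = 0; it meets the y-axis at y = 0 (among the integer gridlines); one z-axis crossing is at z = 0.
Finally, together with the visible shape, these determine p as stated.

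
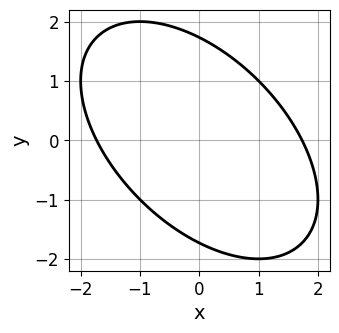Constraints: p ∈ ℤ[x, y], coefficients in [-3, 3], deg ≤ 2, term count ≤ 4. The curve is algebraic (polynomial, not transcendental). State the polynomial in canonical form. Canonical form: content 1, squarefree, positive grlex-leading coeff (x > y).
First, degree: a generic line meets the curve in up to 2 points, so deg p = 2.
Finally, matching integer coefficients to the picture gives p.

x^2 + x*y + y^2 - 3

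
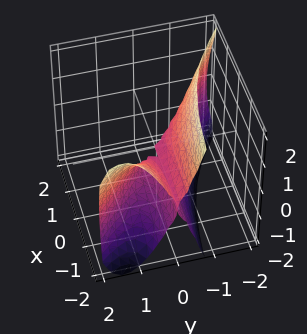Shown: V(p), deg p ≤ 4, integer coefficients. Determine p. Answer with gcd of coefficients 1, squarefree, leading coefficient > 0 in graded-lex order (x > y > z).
3*x*y^2 + 3*y^3 + z^2

(a) Degree: a generic line meets the surface in up to 3 points, so deg p = 3.
(b) From the visible intercepts: it meets the y-axis at y = 0 (among the integer gridlines); every point of the x-axis in the box is on the surface; it crosses the z-axis at the gridline z = 0.
(c) The integer polynomial consistent with all of this is the stated p.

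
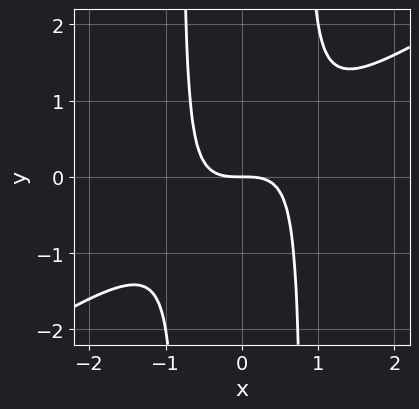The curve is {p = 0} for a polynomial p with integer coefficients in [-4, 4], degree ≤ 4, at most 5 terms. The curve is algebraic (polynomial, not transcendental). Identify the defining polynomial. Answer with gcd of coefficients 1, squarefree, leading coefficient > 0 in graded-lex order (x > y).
1. Degree: no degree-2 curve has this shape, so deg p = 3.
2. Against the integer gridlines: one x-axis crossing is at x = 0; it crosses the y-axis at the gridline y = 0.
3. Matching integer coefficients to the picture gives p.

2*x^3 - 3*x^2*y + 2*y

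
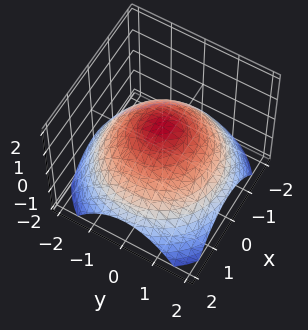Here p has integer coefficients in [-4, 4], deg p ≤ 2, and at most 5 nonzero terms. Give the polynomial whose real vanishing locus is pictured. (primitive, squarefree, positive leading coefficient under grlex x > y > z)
First, deg p = 2. A generic line meets the surface in up to 2 points.
Then, symmetries: every cross-section ⟂ z is a circle, so x, y appear only via x² + y².
Then, reading off the gridlines: it meets the z-axis at z = 1 (among the integer gridlines); a circular section at z = 0 has radius between 1 and 2.
Finally, matching integer coefficients to the picture gives p.

x^2 + y^2 + 2*z - 2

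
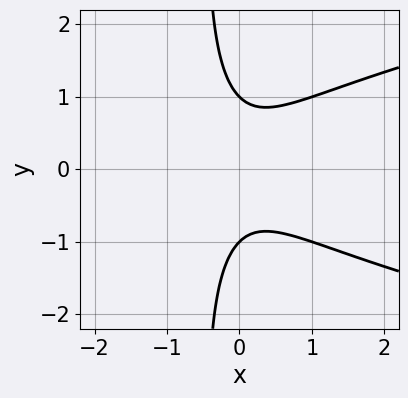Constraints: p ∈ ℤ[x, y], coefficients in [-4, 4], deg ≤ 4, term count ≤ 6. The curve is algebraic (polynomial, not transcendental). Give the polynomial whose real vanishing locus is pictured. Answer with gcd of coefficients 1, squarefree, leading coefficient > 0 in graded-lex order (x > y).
First, the degree is 3 — no degree-2 curve has this shape.
Then, symmetries: it's symmetric under y → −y, forcing even powers of y.
Next, reading off the gridlines: it misses every integer gridline on the x-axis; among the integer gridlines, it crosses the y-axis at y ∈ {-1, 1}.
Finally, the integer polynomial consistent with all of this is the stated p.

2*x*y^2 - 2*x^2 + y^2 - 1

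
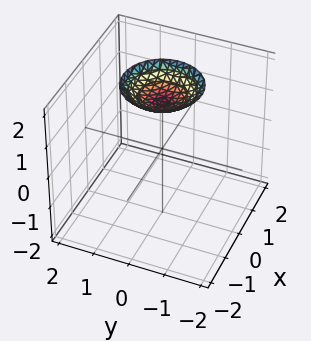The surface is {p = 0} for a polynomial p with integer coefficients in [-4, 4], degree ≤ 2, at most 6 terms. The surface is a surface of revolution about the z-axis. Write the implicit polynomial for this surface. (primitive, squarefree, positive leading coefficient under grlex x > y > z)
First, the degree is 2 — the shape is more complex than any degree-1 surface.
Next, by symmetry, the surface is invariant under rotation about z: p = q(x² + y², z).
Then, from the visible intercepts: the surface avoids every integer y-axis point in the box; no x-intercept at any integer in the box; a circular section at z = 2 has radius exactly 1.
Finally, matching integer coefficients to the picture gives p.

x^2 + y^2 - 2*z + 3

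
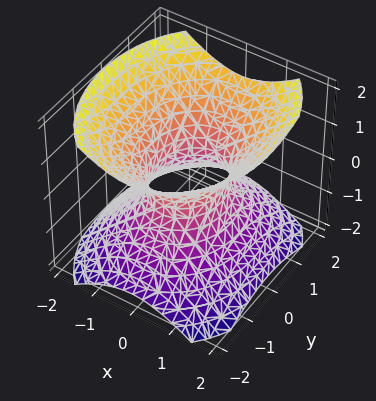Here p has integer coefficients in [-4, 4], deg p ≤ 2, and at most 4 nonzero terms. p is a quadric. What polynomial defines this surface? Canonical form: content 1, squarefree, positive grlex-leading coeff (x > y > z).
3*x^2 + 2*y^2 - 3*z^2 - 2

1. Degree: an hourglass — one-sheet hyperboloid; a quadric, so deg p = 2.
2. Symmetries: the x ↦ −x reflection is a symmetry, so x appears only in even powers; the y ↦ −y reflection is a symmetry, so y appears only in even powers; it's symmetric under z → −z, forcing even powers of z.
3. Against the integer gridlines: the y-axis gridline crossings are at y ∈ {-1, 1}; no z-intercept at any integer in the box.
4. These observations pin down the coefficients.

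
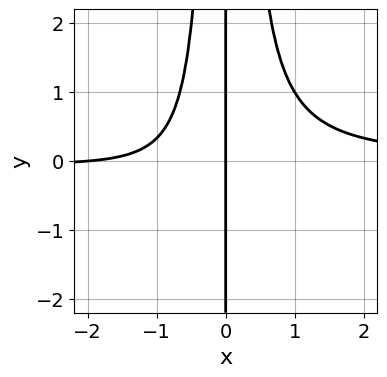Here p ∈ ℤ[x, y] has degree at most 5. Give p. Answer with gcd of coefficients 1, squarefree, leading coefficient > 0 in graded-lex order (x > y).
3*x^3*y - x^2 - 2*x

The degree is 4 — no degree-3 curve has this shape.
From the axis intercepts and sections: among the integer gridlines, it crosses the x-axis at x ∈ {-2, 0}; the visible y-axis segment lies entirely on the curve.
Assembling these constraints gives the stated polynomial.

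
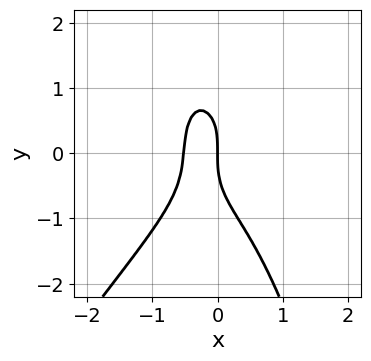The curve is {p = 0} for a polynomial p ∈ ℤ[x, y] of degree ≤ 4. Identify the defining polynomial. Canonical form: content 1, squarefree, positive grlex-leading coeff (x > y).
3*x^4 - 2*x^3*y + y^3 + 3*x^2 + 2*x

(a) The degree is 4 — the shape is more complex than any degree-3 curve.
(b) From the axis intercepts and sections: it meets the x-axis at x = 0 (among the integer gridlines); it crosses the y-axis at the gridline y = 0.
(c) These observations pin down the coefficients.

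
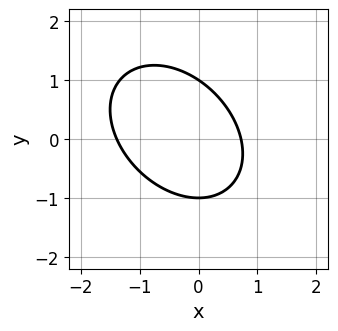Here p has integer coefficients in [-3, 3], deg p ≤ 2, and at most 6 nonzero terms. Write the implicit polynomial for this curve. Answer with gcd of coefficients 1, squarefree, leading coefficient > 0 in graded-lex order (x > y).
3*x^2 + 2*x*y + 3*y^2 + 2*x - 3

First, the degree is 2 — no degree-1 curve has this shape.
Next, from the axis intercepts and sections: the y-axis gridline crossings are at y ∈ {-1, 1}.
Finally, putting this together gives p.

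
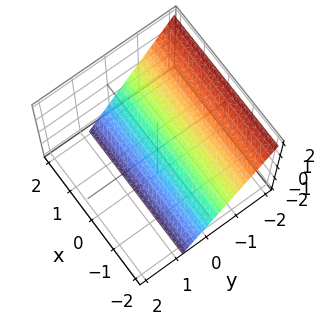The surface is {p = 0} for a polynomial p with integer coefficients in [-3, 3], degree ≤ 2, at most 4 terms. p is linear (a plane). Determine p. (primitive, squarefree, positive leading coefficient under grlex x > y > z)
3*y + 2*z + 2

First, the degree is 1 — every cross-section is a straight line — this is a plane.
Then, reading off the gridlines: no x-intercept at any integer in the box; one z-axis crossing is at z = -1.
Finally, assembling these constraints gives the stated polynomial.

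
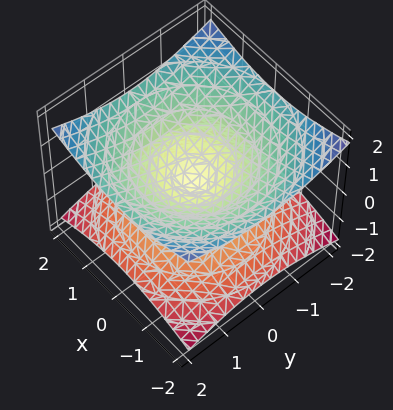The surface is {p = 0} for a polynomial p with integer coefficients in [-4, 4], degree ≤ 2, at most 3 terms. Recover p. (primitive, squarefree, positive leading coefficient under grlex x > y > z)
First, degree: a double cone through the origin; a quadric, so deg p = 2.
Next, symmetries: the z ↦ −z reflection is a symmetry, so z appears only in even powers; the surface is invariant under rotation about z: p = q(x² + y², z).
Then, reading off the gridlines: it meets the y-axis at y = 0 (among the integer gridlines); it crosses the z-axis at the gridline z = 0; a circular section at z = -1 has radius between 1 and 2.
Finally, the integer polynomial consistent with all of this is the stated p.

x^2 + y^2 - 3*z^2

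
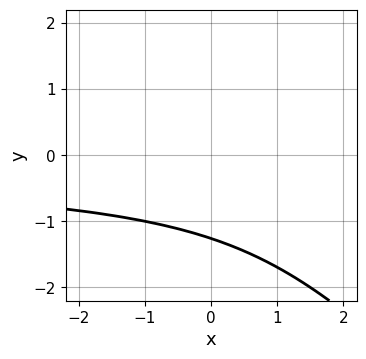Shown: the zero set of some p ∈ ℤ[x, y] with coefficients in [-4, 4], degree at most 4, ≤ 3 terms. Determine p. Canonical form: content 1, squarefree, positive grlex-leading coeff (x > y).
First, deg p = 3.
Then, against the integer gridlines: no x-intercept at any integer in the box.
Finally, putting this together gives p.

x*y^2 + y^3 + 2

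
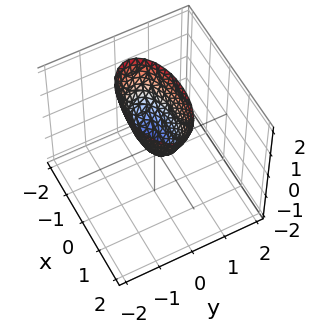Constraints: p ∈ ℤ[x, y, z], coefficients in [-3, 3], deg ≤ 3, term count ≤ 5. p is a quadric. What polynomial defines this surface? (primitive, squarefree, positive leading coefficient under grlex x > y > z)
x^2 + 3*y^2 - z

1. deg p = 2. A single bowl opening along one axis; a quadric.
2. Symmetries: mirror symmetry x ↦ −x ⇒ only even powers of x; mirror symmetry y ↦ −y ⇒ only even powers of y.
3. From the axis intercepts and sections: one y-axis crossing is at y = 0; it meets the x-axis at x = 0 (among the integer gridlines); it crosses the z-axis at the gridline z = 0.
4. Solving for integer coefficients yields p as stated.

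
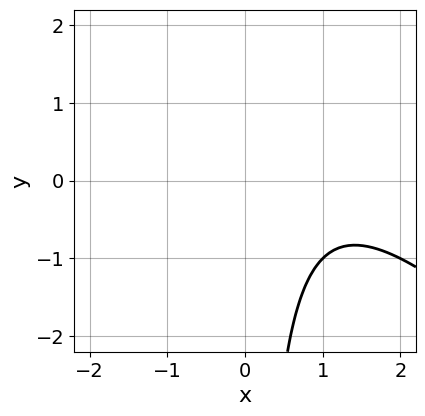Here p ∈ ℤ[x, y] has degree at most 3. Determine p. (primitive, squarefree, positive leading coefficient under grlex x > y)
1. Degree: no degree-1 curve has this shape, so deg p = 2.
2. Reading off the gridlines: the curve avoids every integer y-axis point in the box; no x-intercept at any integer in the box.
3. Putting this together gives p.

x^2 + x*y - 2*x + 2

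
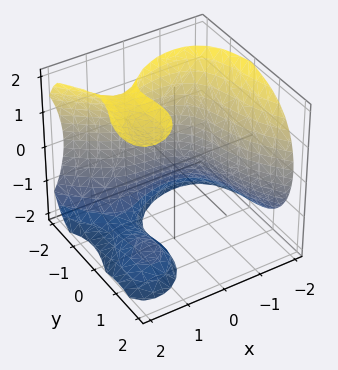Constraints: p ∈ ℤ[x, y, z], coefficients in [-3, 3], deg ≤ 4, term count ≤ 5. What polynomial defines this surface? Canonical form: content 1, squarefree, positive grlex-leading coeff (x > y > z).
First, degree: no degree-2 surface has this shape, so deg p = 3.
Then, reading off the gridlines: no z-intercept at any integer in the box.
Finally, fitting integer coefficients to these (and the overall shape) gives p.

x^3 - x*z^2 + y^3 - x*y + 2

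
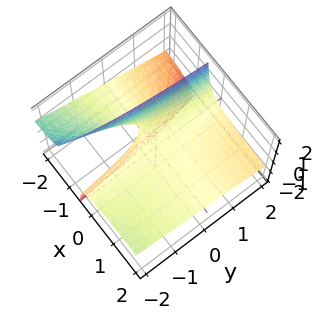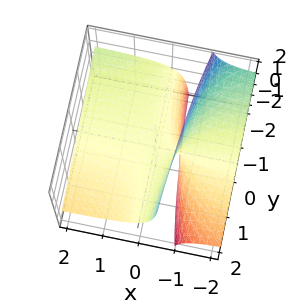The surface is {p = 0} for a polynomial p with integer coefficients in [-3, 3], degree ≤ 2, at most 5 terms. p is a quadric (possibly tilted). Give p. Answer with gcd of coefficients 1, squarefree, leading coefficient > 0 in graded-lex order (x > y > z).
1. The degree is 2 — no degree-1 surface has this shape.
2. From the visible intercepts: it meets the z-axis at z = 0 (among the integer gridlines); the visible x-axis segment lies entirely on the surface; every point of the y-axis in the box is on the surface.
3. The integer polynomial consistent with all of this is the stated p.

x*y + 3*x*z + 2*z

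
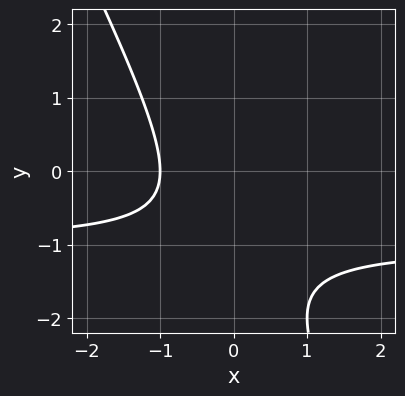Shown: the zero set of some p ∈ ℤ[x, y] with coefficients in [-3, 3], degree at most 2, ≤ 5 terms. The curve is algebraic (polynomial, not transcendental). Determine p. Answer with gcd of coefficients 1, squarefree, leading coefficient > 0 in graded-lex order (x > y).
Degree: the shape is more complex than any degree-1 curve, so deg p = 2.
From the visible intercepts: the curve avoids every integer y-axis point in the box; one x-axis crossing is at x = -1.
Assembling these constraints gives the stated polynomial.

2*x*y + y^2 + 2*x + 2*y + 2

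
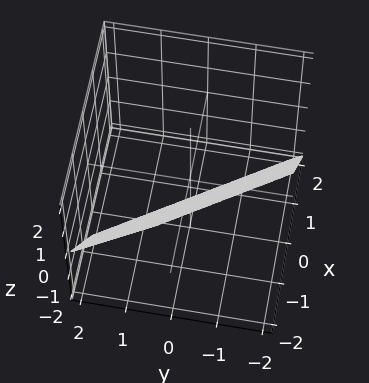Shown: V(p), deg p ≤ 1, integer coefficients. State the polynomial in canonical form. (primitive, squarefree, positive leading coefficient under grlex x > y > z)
1. The degree is 1 — the surface is flat (a plane).
2. Reading off the gridlines: it crosses the y-axis at the gridline y = -1; it crosses the z-axis at the gridline z = -1.
3. Assembling these constraints gives the stated polynomial.

3*x + 2*y + 2*z + 2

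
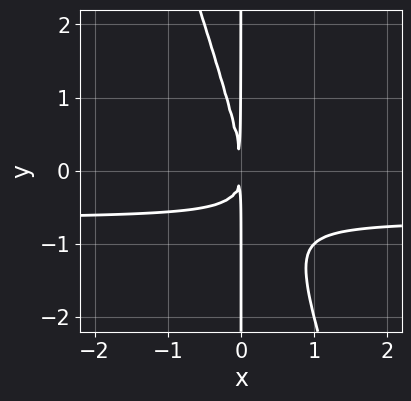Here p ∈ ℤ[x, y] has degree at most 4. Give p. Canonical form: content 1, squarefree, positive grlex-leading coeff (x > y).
3*x^2*y + x*y^2 + 2*x^2

(a) deg p = 3. No degree-2 curve has this shape.
(b) Reading off the gridlines: the visible y-axis segment lies entirely on the curve.
(c) Assembling these constraints gives the stated polynomial.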